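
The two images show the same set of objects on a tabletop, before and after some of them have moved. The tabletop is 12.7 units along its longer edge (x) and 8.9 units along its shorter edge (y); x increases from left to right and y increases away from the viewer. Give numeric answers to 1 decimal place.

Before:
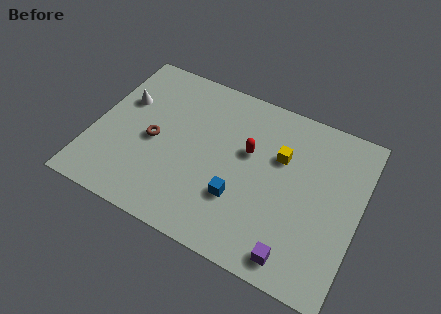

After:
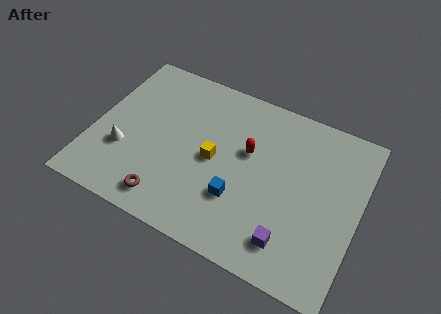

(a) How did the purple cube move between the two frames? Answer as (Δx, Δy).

(-0.3, 0.6)

The purple cube was at about (10.1, 1.1) and moved to about (9.8, 1.7).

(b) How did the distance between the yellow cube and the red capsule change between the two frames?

+0.3

The distance was about 1.6 in the first image and 1.9 in the second, so they moved 0.3 units further apart.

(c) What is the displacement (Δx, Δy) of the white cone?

(0.4, -2.7)

The white cone was at about (1.2, 5.7) and moved to about (1.6, 3.0).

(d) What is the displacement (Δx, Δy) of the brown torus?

(1.1, -2.8)

The brown torus started near (2.9, 4.1) and ended near (4.0, 1.3).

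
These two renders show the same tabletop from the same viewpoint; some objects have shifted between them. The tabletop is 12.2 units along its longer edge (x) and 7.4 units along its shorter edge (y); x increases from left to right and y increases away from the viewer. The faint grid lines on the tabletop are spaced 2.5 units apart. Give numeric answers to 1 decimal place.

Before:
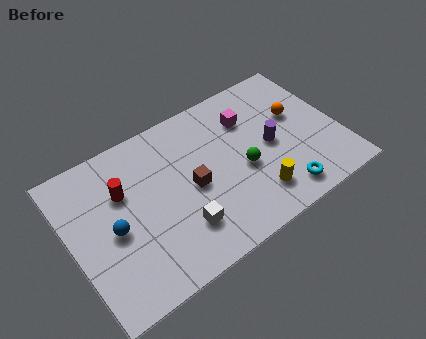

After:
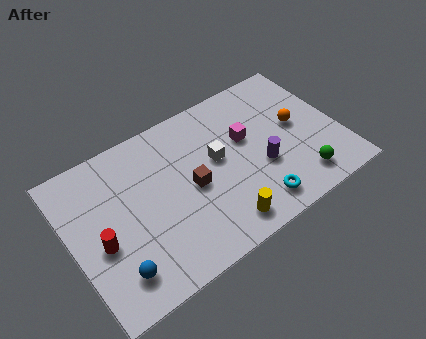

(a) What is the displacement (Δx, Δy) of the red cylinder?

(-1.3, -1.8)

The red cylinder started near (2.5, 4.9) and ended near (1.2, 3.1).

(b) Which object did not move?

the brown cube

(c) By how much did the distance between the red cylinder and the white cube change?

+1.9

They were about 3.7 units apart before and 5.6 after — 1.9 units further apart.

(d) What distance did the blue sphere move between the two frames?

1.9

The blue sphere moved from about (1.8, 3.4) to (1.6, 1.5), a distance of √(0.2² + 1.9²) ≈ 1.9.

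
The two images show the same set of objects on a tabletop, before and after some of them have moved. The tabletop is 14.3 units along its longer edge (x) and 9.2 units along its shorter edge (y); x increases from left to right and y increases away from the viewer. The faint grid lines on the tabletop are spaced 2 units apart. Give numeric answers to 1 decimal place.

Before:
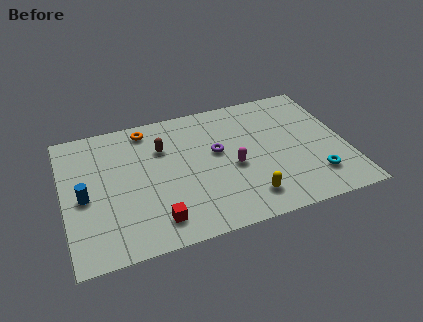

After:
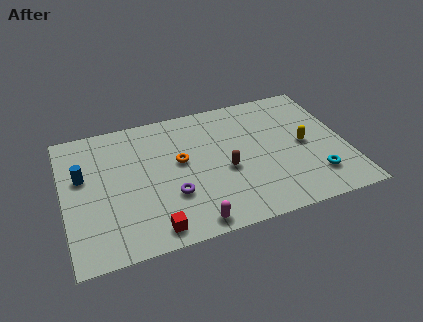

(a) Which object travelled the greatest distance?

the yellow capsule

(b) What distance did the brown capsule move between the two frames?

3.9

The brown capsule moved from about (5.1, 6.4) to (8.1, 3.9), a distance of √(3.0² + 2.5²) ≈ 3.9.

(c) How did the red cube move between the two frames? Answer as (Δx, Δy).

(-0.2, -0.5)

The red cube was at about (4.4, 1.6) and moved to about (4.2, 1.1).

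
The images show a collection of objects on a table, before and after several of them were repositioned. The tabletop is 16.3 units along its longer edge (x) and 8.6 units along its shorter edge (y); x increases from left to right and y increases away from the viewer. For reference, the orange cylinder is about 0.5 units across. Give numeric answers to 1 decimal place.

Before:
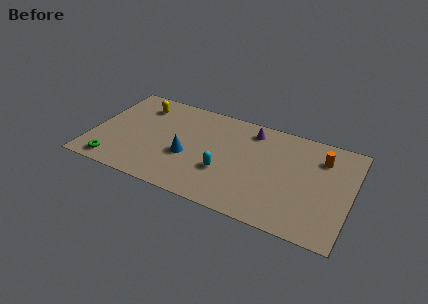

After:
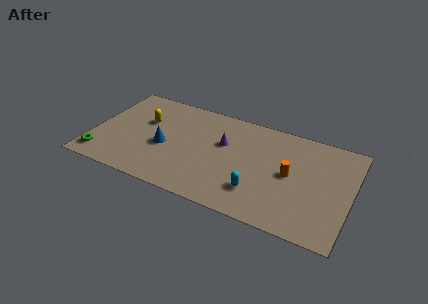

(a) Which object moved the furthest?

the orange cylinder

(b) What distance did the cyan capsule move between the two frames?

2.3

The cyan capsule moved from about (8.5, 3.0) to (10.7, 2.2), a distance of √(2.2² + 0.8²) ≈ 2.3.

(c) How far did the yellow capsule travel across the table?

1.4

The yellow capsule was near (2.7, 6.8) before and (3.1, 5.5) after, so it travelled √(0.4² + 1.3²) ≈ 1.4 units.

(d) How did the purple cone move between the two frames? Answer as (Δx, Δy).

(-1.6, -1.8)

From the two frames, the purple cone sits at roughly (9.8, 7.2) before and (8.2, 5.4) after.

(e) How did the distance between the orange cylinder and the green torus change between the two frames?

-1.6

The distance was about 13.7 in the first image and 12.1 in the second, so they moved 1.6 units closer together.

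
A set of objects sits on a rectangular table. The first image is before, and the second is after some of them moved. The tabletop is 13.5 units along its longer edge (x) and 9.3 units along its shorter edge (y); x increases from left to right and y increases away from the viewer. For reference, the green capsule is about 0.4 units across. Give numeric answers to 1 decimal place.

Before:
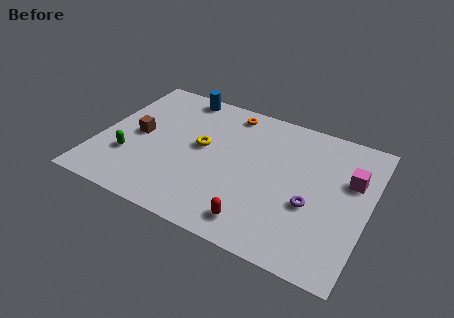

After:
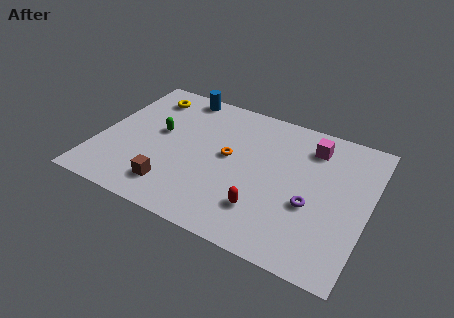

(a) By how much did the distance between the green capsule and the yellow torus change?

-1.4

Before: roughly 4.0 units apart; after: 2.6. That's 1.4 units closer together.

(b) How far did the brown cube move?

3.6

The brown cube moved from about (1.9, 4.6) to (4.1, 1.8), a distance of √(2.2² + 2.8²) ≈ 3.6.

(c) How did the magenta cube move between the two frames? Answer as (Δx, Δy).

(-2.1, 1.4)

From the two frames, the magenta cube sits at roughly (12.5, 6.0) before and (10.4, 7.4) after.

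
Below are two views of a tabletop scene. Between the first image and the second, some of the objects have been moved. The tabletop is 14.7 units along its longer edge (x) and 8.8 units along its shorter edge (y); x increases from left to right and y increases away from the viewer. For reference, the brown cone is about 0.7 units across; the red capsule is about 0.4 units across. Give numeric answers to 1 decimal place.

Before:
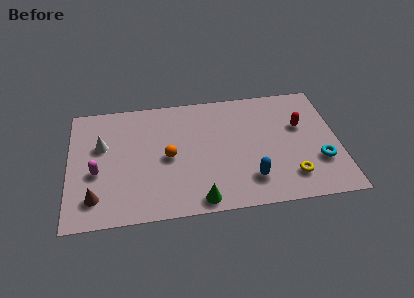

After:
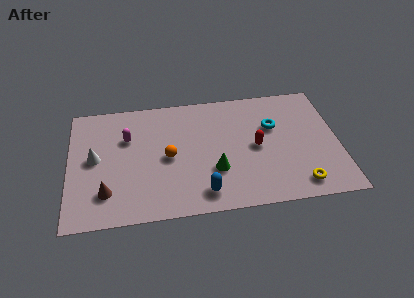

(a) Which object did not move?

the orange sphere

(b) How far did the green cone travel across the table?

2.2

The green cone moved from about (7.0, 0.9) to (7.9, 2.9), a distance of √(0.9² + 2.0²) ≈ 2.2.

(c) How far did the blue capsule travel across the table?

2.7

From (9.8, 2.0) to (7.2, 1.4), the blue capsule covered √(2.6² + 0.6²) ≈ 2.7 units.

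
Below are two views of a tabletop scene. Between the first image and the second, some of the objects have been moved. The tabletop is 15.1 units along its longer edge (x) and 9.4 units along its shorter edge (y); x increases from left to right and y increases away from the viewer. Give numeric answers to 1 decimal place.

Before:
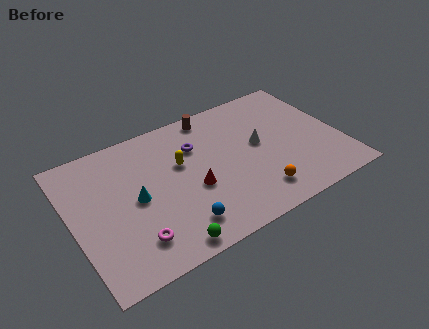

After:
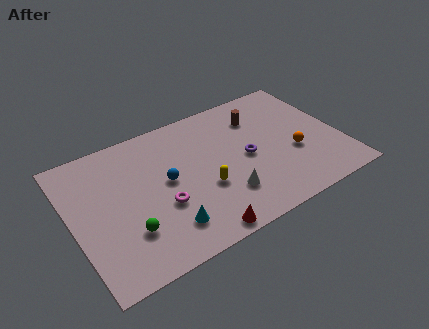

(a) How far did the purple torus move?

3.3

The purple torus was near (7.2, 6.6) before and (9.8, 4.5) after, so it travelled √(2.6² + 2.1²) ≈ 3.3 units.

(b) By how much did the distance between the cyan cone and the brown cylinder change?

+1.8

The distance was about 6.2 in the first image and 8.0 in the second, so they moved 1.8 units further apart.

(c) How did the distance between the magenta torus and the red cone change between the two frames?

-0.9

The distance was about 4.0 in the first image and 3.1 in the second, so they moved 0.9 units closer together.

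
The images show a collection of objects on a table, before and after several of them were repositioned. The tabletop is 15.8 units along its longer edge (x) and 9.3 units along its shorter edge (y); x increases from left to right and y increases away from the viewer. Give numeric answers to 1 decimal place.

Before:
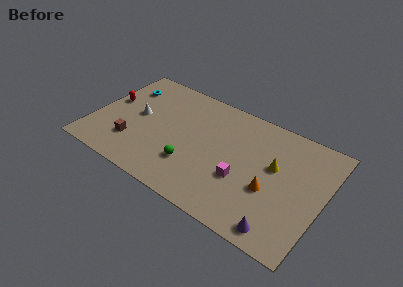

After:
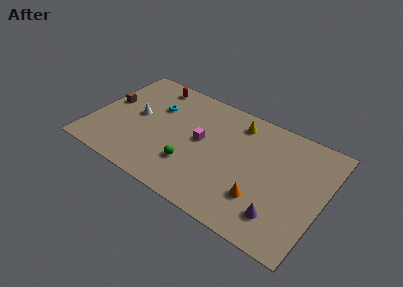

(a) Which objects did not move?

the white cone and the green sphere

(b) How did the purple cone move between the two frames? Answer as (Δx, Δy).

(-0.2, 0.9)

From the two frames, the purple cone sits at roughly (13.5, 1.1) before and (13.3, 2.0) after.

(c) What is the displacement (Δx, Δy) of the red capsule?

(2.5, 2.8)

The red capsule started near (0.9, 5.3) and ended near (3.4, 8.1).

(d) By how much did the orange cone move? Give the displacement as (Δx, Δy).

(-0.5, -1.0)

The orange cone was at about (12.4, 3.6) and moved to about (11.9, 2.6).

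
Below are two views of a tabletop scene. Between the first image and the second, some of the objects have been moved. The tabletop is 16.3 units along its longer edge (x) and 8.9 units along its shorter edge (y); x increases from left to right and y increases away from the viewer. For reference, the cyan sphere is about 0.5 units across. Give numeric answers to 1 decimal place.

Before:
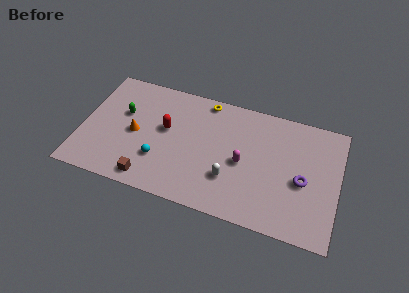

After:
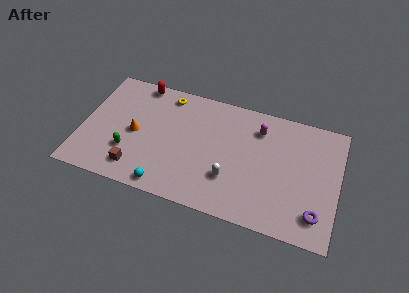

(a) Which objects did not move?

the white capsule and the orange cone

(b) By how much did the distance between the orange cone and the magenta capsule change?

+1.3

They were about 6.9 units apart before and 8.2 after — 1.3 units further apart.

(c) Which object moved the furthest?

the red capsule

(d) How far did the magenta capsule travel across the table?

2.9

From (10.3, 4.1) to (11.1, 6.9), the magenta capsule covered √(0.8² + 2.8²) ≈ 2.9 units.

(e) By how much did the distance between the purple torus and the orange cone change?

+1.2

They were about 10.7 units apart before and 11.9 after — 1.2 units further apart.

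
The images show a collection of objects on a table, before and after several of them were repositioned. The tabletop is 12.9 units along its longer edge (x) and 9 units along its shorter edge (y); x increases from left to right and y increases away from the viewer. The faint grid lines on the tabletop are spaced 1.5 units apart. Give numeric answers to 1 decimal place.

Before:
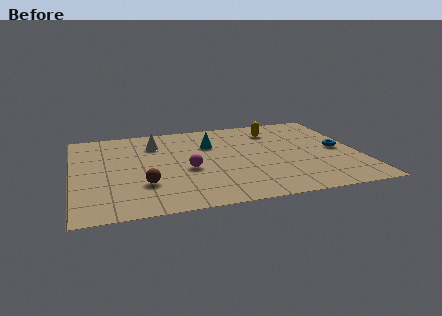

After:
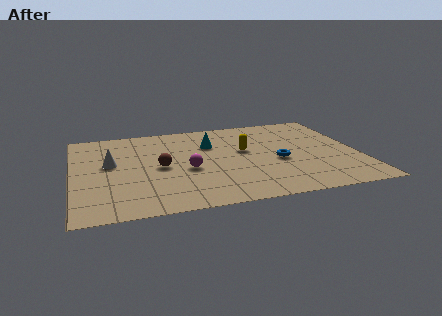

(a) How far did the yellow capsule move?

2.4

The yellow capsule was near (9.3, 7.1) before and (7.8, 5.2) after, so it travelled √(1.5² + 1.9²) ≈ 2.4 units.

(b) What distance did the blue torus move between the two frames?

2.9

The blue torus was near (12.0, 4.4) before and (9.2, 3.8) after, so it travelled √(2.8² + 0.6²) ≈ 2.9 units.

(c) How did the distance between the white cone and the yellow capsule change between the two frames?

+0.6

Before: roughly 5.5 units apart; after: 6.1. That's 0.6 units further apart.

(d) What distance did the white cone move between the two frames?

2.7

The white cone moved from about (3.8, 6.8) to (1.7, 5.1), a distance of √(2.1² + 1.7²) ≈ 2.7.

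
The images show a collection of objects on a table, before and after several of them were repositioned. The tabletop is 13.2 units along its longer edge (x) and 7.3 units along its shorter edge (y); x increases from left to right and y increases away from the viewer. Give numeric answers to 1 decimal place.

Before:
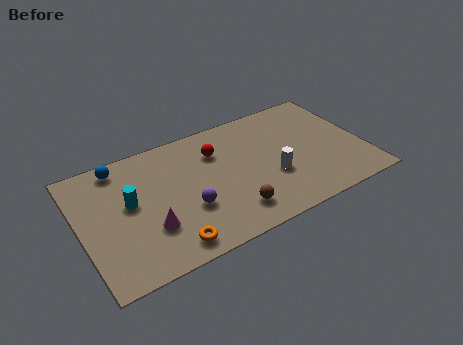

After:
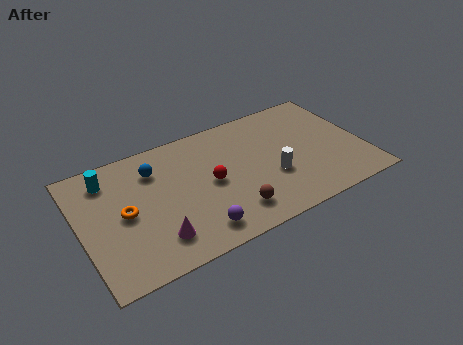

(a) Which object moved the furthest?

the orange torus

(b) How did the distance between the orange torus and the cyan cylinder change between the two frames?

-1.0

The distance was about 3.4 in the first image and 2.4 in the second, so they moved 1.0 units closer together.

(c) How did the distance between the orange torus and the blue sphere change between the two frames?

-3.1

Before: roughly 5.6 units apart; after: 2.5. That's 3.1 units closer together.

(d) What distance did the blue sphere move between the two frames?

1.7

From (2.1, 6.4) to (3.6, 5.5), the blue sphere covered √(1.5² + 0.9²) ≈ 1.7 units.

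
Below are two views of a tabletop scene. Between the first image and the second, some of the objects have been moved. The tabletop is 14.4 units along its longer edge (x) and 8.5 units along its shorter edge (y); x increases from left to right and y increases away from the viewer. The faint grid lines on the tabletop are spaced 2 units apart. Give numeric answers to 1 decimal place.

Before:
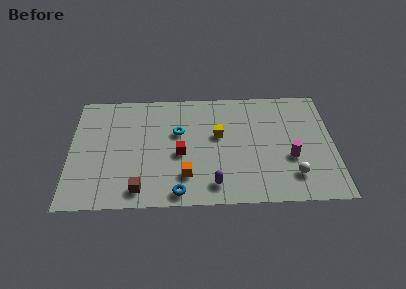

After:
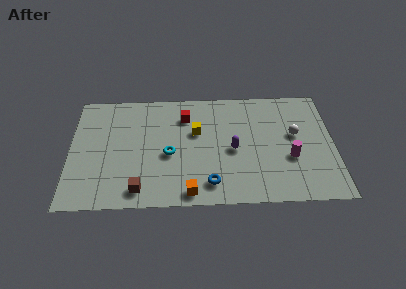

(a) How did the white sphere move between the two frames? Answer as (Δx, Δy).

(0.2, 3.0)

The white sphere was at about (12.1, 1.9) and moved to about (12.3, 4.9).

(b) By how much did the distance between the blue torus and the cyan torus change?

-1.3

The distance was about 4.4 in the first image and 3.1 in the second, so they moved 1.3 units closer together.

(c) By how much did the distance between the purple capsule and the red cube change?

+0.8

They were about 2.9 units apart before and 3.7 after — 0.8 units further apart.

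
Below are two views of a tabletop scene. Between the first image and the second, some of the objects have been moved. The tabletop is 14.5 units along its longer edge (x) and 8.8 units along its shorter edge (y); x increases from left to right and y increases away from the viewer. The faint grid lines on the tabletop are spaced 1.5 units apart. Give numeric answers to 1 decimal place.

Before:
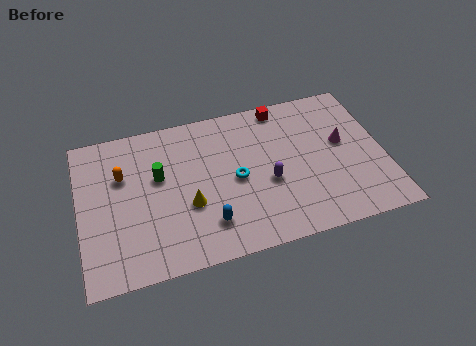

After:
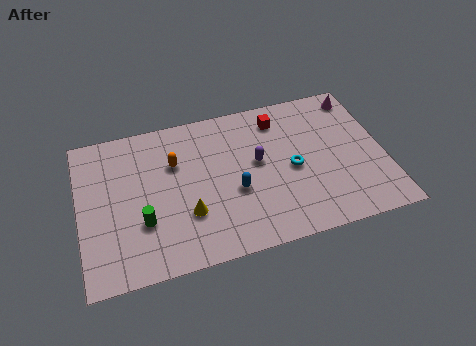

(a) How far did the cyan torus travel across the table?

2.7

From (7.4, 4.2) to (10.1, 4.1), the cyan torus covered √(2.7² + 0.1²) ≈ 2.7 units.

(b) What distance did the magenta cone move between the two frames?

2.8

The magenta cone moved from about (12.6, 5.0) to (13.6, 7.6), a distance of √(1.0² + 2.6²) ≈ 2.8.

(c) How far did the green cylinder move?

2.6

From (3.8, 5.3) to (2.9, 2.9), the green cylinder covered √(0.9² + 2.4²) ≈ 2.6 units.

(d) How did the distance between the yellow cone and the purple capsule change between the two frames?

+0.3

The distance was about 3.8 in the first image and 4.1 in the second, so they moved 0.3 units further apart.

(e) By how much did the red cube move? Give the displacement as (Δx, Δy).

(-0.2, -0.7)

The red cube started near (9.9, 7.9) and ended near (9.7, 7.2).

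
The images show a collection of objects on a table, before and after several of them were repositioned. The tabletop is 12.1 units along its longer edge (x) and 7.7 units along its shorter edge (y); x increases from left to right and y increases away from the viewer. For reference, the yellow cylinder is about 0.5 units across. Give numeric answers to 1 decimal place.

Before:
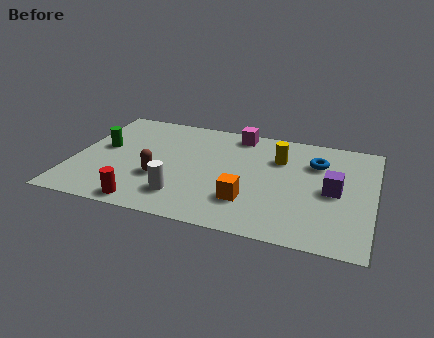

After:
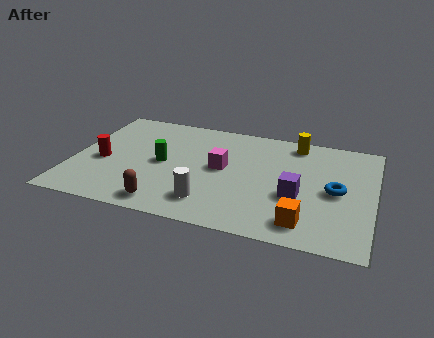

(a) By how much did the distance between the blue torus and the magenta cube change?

+1.1

Before: roughly 3.5 units apart; after: 4.6. That's 1.1 units further apart.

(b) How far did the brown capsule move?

1.7

The brown capsule was near (3.6, 2.7) before and (4.0, 1.0) after, so it travelled √(0.4² + 1.7²) ≈ 1.7 units.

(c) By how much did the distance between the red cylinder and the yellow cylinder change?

+1.5

Before: roughly 6.8 units apart; after: 8.3. That's 1.5 units further apart.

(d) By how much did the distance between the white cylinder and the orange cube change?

+1.2

They were about 2.6 units apart before and 3.8 after — 1.2 units further apart.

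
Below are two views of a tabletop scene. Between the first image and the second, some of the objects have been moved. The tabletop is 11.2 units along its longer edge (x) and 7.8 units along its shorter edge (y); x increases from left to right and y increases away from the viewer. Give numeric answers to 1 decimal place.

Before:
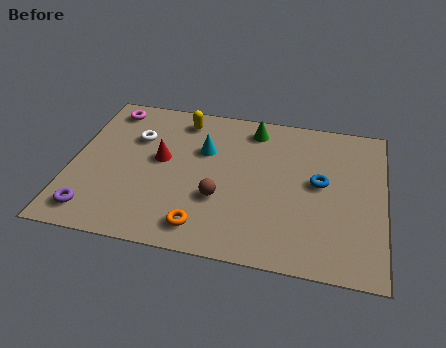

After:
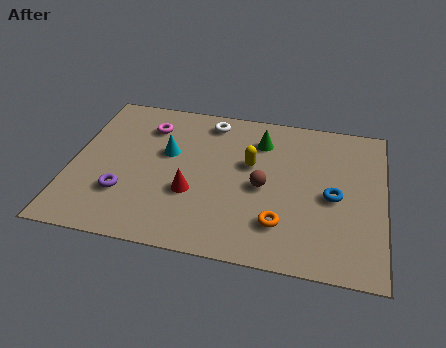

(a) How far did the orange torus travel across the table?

2.8

The orange torus was near (4.9, 1.2) before and (7.6, 1.9) after, so it travelled √(2.7² + 0.7²) ≈ 2.8 units.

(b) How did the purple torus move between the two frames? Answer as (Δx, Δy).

(1.0, 1.1)

The purple torus started near (1.0, 1.2) and ended near (2.0, 2.3).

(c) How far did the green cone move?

0.7

From (6.4, 6.6) to (6.7, 6.0), the green cone covered √(0.3² + 0.6²) ≈ 0.7 units.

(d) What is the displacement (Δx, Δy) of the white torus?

(2.6, 1.4)

The white torus was at about (2.2, 5.3) and moved to about (4.8, 6.7).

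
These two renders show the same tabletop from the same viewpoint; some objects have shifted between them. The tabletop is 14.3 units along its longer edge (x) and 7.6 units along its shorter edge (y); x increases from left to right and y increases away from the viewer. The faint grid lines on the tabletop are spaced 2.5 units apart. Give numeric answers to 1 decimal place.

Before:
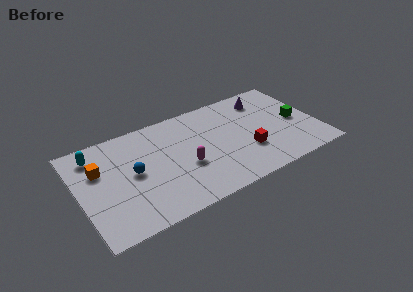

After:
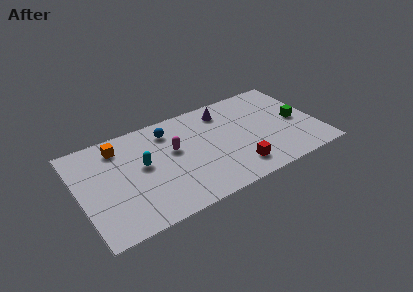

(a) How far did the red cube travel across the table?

1.3

From (9.9, 2.5) to (9.1, 1.5), the red cube covered √(0.8² + 1.0²) ≈ 1.3 units.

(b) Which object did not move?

the green cube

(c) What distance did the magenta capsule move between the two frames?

1.6

From (6.2, 3.0) to (5.7, 4.5), the magenta capsule covered √(0.5² + 1.5²) ≈ 1.6 units.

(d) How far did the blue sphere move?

3.3

From (3.2, 3.9) to (5.6, 6.1), the blue sphere covered √(2.4² + 2.2²) ≈ 3.3 units.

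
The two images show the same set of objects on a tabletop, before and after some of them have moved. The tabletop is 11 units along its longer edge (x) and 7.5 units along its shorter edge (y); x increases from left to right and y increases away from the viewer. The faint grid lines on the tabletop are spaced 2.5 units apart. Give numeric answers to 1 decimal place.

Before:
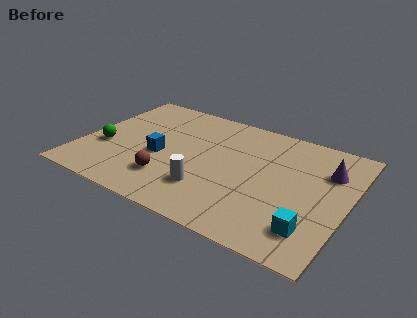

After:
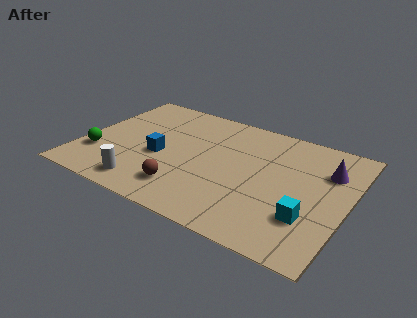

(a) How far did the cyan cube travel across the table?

0.6

From (9.8, 1.6) to (9.6, 2.2), the cyan cube covered √(0.2² + 0.6²) ≈ 0.6 units.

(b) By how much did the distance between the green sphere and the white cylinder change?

-2.1

Before: roughly 4.6 units apart; after: 2.5. That's 2.1 units closer together.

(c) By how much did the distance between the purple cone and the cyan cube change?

-0.6

They were about 3.7 units apart before and 3.1 after — 0.6 units closer together.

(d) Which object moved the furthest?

the white cylinder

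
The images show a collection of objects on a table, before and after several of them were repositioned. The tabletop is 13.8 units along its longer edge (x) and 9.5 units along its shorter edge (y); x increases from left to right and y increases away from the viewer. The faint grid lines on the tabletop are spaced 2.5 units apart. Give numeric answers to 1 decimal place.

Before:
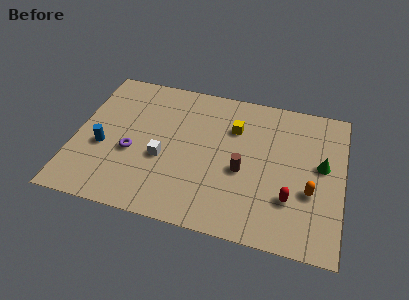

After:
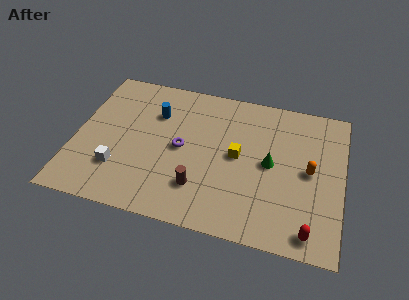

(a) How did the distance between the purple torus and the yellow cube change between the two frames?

-3.0

Before: roughly 5.9 units apart; after: 2.9. That's 3.0 units closer together.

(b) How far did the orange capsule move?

1.3

From (12.2, 3.5) to (12.1, 4.8), the orange capsule covered √(0.1² + 1.3²) ≈ 1.3 units.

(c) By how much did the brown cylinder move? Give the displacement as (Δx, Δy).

(-2.1, -1.6)

The brown cylinder started near (8.7, 4.0) and ended near (6.6, 2.4).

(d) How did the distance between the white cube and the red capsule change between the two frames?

+3.3

Before: roughly 6.7 units apart; after: 10.0. That's 3.3 units further apart.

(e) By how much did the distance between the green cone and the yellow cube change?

-3.1

The distance was about 4.8 in the first image and 1.7 in the second, so they moved 3.1 units closer together.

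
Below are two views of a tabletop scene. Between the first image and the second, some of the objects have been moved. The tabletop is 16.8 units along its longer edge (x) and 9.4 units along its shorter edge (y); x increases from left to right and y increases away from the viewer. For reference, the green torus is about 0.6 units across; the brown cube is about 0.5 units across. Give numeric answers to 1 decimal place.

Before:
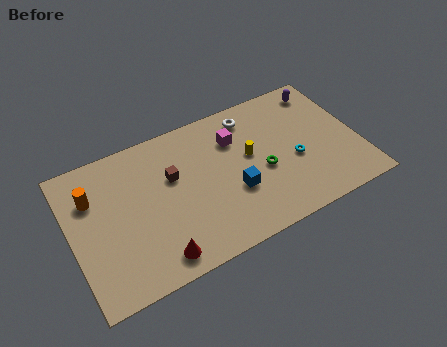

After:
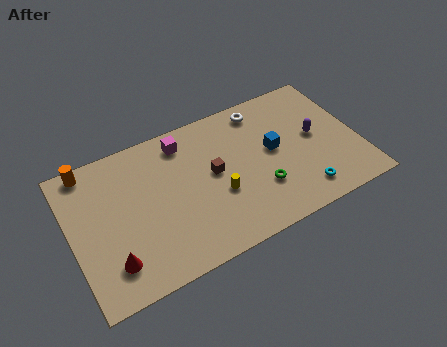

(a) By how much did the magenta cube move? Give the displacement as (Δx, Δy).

(-2.9, 1.1)

From the two frames, the magenta cube sits at roughly (9.8, 6.8) before and (6.9, 7.9) after.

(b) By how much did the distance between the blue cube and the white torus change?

-1.8

They were about 4.8 units apart before and 3.0 after — 1.8 units closer together.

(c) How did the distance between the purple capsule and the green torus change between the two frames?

-1.6

They were about 5.8 units apart before and 4.2 after — 1.6 units closer together.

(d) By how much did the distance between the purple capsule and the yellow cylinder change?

+0.7

They were about 5.5 units apart before and 6.2 after — 0.7 units further apart.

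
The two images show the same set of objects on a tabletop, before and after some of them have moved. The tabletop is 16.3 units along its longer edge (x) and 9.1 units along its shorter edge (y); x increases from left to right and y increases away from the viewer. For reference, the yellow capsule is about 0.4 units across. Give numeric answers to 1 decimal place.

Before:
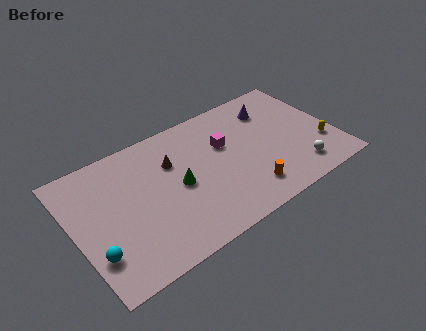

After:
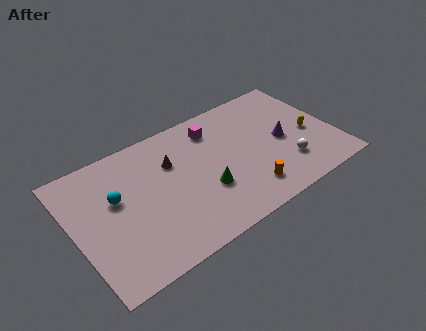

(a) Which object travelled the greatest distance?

the cyan sphere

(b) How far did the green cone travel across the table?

1.9

From (6.4, 4.4) to (7.9, 3.2), the green cone covered √(1.5² + 1.2²) ≈ 1.9 units.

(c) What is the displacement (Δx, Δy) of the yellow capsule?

(-0.5, 1.2)

From the two frames, the yellow capsule sits at roughly (15.3, 2.8) before and (14.8, 4.0) after.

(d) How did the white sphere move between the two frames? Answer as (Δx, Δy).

(-0.6, 0.7)

From the two frames, the white sphere sits at roughly (13.6, 1.7) before and (13.0, 2.4) after.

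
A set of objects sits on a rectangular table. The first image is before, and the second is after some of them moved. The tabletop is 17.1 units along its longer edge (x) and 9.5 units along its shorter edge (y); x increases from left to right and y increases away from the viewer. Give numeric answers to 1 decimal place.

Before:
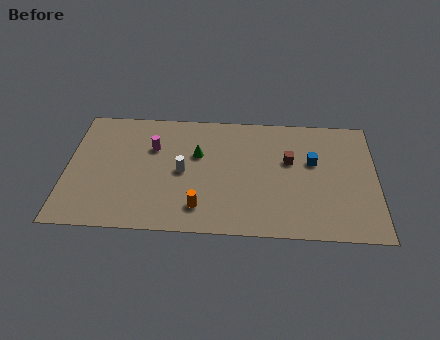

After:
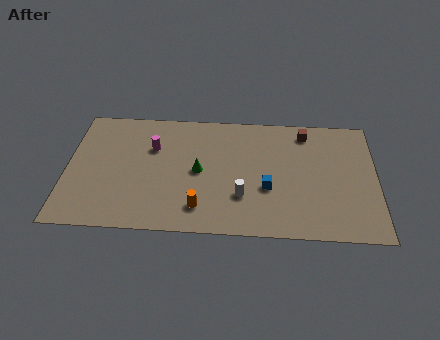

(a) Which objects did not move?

the magenta cylinder and the orange cylinder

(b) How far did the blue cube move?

3.3

The blue cube was near (13.6, 5.8) before and (11.1, 3.6) after, so it travelled √(2.5² + 2.2²) ≈ 3.3 units.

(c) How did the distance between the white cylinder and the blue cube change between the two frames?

-5.7

Before: roughly 7.3 units apart; after: 1.6. That's 5.7 units closer together.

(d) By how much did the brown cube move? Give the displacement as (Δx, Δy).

(0.9, 2.3)

The brown cube started near (12.3, 5.8) and ended near (13.2, 8.1).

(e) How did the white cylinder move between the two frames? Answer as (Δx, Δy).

(3.3, -1.7)

The white cylinder started near (6.4, 4.6) and ended near (9.7, 2.9).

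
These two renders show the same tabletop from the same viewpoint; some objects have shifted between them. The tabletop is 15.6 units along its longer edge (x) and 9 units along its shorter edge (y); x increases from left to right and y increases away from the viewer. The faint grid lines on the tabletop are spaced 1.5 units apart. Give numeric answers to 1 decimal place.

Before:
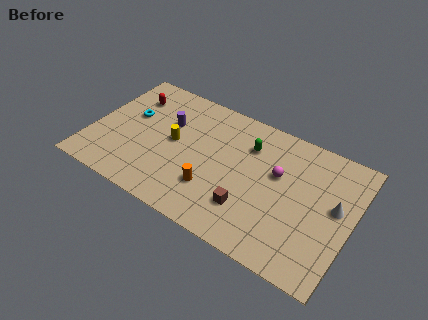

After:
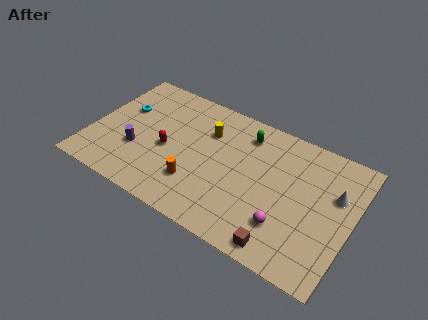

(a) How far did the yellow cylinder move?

2.5

The yellow cylinder was near (4.9, 4.7) before and (6.7, 6.4) after, so it travelled √(1.8² + 1.7²) ≈ 2.5 units.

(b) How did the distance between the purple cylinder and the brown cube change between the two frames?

+2.8

They were about 6.5 units apart before and 9.3 after — 2.8 units further apart.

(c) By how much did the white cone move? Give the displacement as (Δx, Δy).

(-0.1, 0.8)

The white cone started near (14.6, 5.0) and ended near (14.5, 5.8).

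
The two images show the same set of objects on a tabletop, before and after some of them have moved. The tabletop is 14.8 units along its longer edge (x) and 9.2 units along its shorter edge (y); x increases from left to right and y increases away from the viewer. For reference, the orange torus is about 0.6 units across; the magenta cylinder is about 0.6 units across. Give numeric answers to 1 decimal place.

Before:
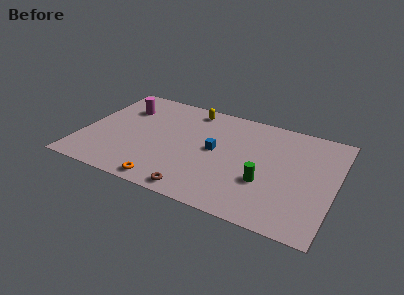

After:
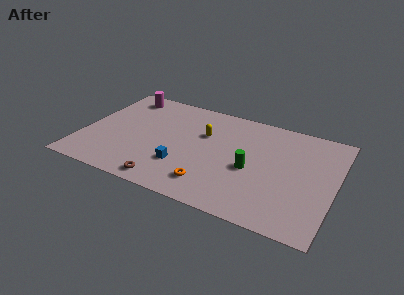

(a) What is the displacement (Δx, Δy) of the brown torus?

(-1.8, 0.1)

The brown torus was at about (7.2, 0.9) and moved to about (5.4, 1.0).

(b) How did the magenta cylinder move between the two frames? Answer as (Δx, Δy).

(-0.2, 1.2)

The magenta cylinder was at about (2.1, 6.7) and moved to about (1.9, 7.9).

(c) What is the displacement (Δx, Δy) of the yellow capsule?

(1.0, -2.0)

The yellow capsule was at about (6.0, 8.0) and moved to about (7.0, 6.0).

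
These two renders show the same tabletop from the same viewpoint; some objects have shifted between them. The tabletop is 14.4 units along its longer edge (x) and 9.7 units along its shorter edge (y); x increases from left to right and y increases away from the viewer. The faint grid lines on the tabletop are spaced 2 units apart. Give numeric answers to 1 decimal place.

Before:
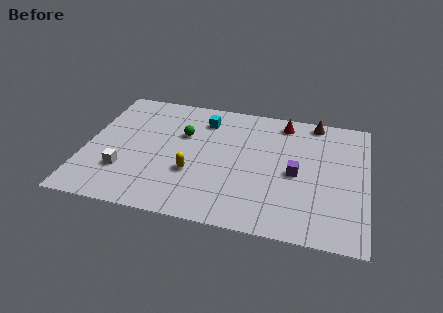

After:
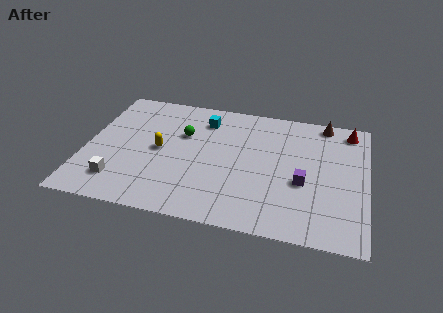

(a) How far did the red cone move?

3.4

From (10.0, 8.4) to (13.4, 8.4), the red cone covered √(3.4² + 0.0²) ≈ 3.4 units.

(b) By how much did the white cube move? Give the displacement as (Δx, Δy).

(-0.2, -0.8)

The white cube started near (2.1, 2.8) and ended near (1.9, 2.0).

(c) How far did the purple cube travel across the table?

0.7

The purple cube was near (10.8, 4.5) before and (11.2, 3.9) after, so it travelled √(0.4² + 0.6²) ≈ 0.7 units.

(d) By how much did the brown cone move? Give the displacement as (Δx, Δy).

(0.5, 0.0)

The brown cone was at about (11.6, 8.8) and moved to about (12.1, 8.8).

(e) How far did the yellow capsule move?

2.3

From (5.6, 3.4) to (3.8, 4.8), the yellow capsule covered √(1.8² + 1.4²) ≈ 2.3 units.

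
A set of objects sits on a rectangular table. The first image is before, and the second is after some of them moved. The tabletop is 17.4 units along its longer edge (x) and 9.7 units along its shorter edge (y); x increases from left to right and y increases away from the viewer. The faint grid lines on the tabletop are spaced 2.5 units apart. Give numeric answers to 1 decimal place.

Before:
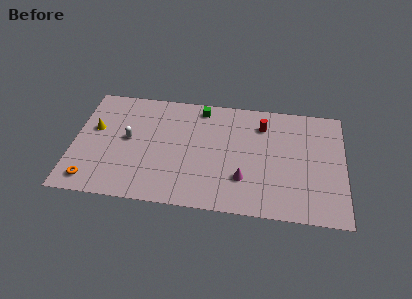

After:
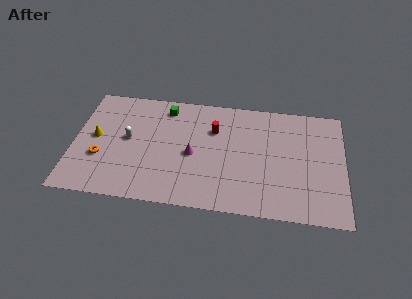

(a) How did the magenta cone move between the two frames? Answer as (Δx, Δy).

(-3.3, 1.6)

The magenta cone started near (11.0, 2.8) and ended near (7.7, 4.4).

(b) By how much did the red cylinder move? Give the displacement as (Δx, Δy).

(-3.1, -0.8)

From the two frames, the red cylinder sits at roughly (12.1, 7.5) before and (9.0, 6.7) after.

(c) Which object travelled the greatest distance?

the magenta cone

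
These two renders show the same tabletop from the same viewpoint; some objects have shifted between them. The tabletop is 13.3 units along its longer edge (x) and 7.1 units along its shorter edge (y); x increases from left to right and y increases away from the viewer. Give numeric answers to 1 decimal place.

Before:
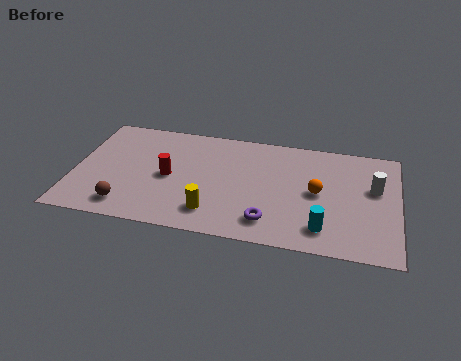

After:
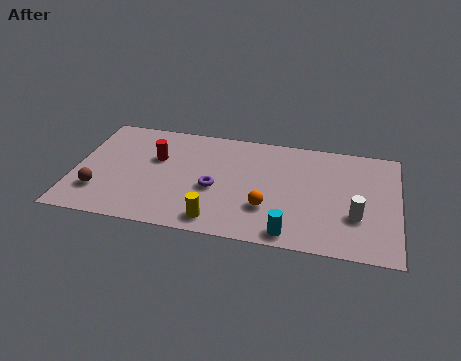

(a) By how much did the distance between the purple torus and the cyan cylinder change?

+1.7

They were about 2.2 units apart before and 3.9 after — 1.7 units further apart.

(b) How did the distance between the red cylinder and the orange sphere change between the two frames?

-0.9

The distance was about 6.1 in the first image and 5.2 in the second, so they moved 0.9 units closer together.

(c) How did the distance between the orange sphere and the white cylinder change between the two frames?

+1.2

Before: roughly 2.4 units apart; after: 3.6. That's 1.2 units further apart.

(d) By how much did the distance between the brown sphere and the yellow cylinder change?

+1.5

Before: roughly 3.5 units apart; after: 5.0. That's 1.5 units further apart.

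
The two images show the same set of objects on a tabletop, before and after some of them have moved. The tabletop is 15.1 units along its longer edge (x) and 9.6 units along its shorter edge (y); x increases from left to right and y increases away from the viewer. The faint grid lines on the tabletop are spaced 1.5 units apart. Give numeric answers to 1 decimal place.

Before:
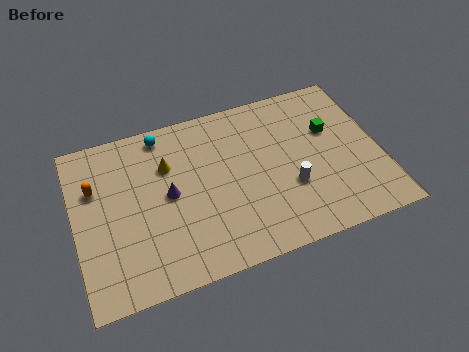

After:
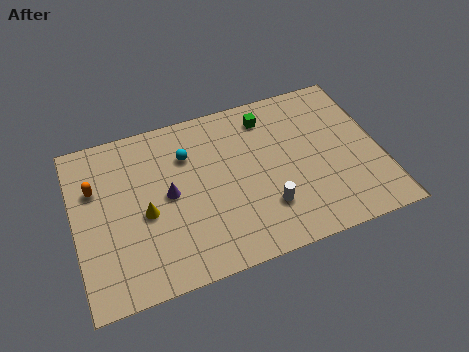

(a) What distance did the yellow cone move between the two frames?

2.7

From (4.7, 6.6) to (3.4, 4.2), the yellow cone covered √(1.3² + 2.4²) ≈ 2.7 units.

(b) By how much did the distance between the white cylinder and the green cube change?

+1.8

They were about 3.5 units apart before and 5.3 after — 1.8 units further apart.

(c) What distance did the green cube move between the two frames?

3.5

The green cube moved from about (12.8, 6.1) to (9.8, 7.9), a distance of √(3.0² + 1.8²) ≈ 3.5.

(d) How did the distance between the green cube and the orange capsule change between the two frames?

-2.9

They were about 11.7 units apart before and 8.8 after — 2.9 units closer together.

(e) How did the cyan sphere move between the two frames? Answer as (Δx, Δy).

(1.1, -1.6)

The cyan sphere started near (4.6, 8.5) and ended near (5.7, 6.9).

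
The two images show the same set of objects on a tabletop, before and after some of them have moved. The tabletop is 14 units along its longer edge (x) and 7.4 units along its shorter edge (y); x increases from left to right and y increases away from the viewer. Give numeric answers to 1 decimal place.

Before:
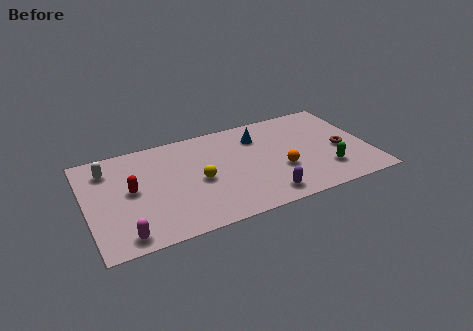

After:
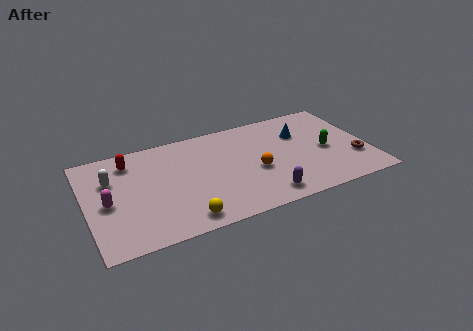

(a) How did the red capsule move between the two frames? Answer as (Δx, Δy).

(0.1, 2.1)

The red capsule started near (2.2, 3.9) and ended near (2.3, 6.0).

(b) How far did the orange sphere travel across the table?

1.3

The orange sphere was near (9.5, 2.7) before and (8.3, 3.1) after, so it travelled √(1.2² + 0.4²) ≈ 1.3 units.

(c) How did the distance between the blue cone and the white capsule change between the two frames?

+2.0

The distance was about 7.5 in the first image and 9.5 in the second, so they moved 2.0 units further apart.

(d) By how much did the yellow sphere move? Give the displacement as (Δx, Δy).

(-1.0, -2.4)

From the two frames, the yellow sphere sits at roughly (5.5, 3.4) before and (4.5, 1.0) after.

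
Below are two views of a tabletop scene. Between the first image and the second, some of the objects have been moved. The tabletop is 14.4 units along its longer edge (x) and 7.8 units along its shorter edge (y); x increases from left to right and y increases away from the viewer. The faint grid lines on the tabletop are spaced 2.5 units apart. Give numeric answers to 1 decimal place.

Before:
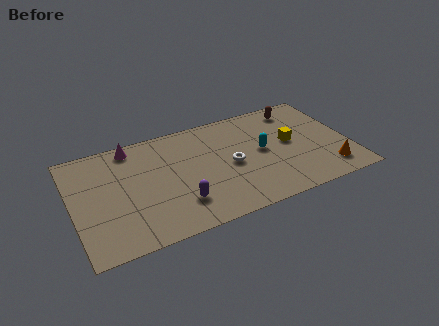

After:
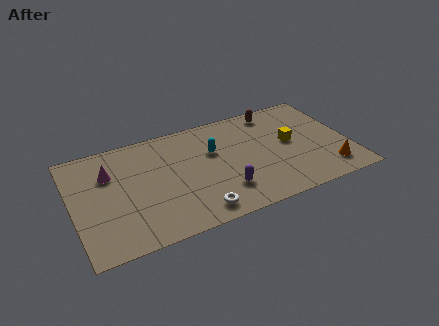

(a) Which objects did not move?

the orange cone and the yellow cube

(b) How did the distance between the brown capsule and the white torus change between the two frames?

+2.6

The distance was about 4.9 in the first image and 7.5 in the second, so they moved 2.6 units further apart.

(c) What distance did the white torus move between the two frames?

3.3

From (8.2, 3.7) to (6.1, 1.1), the white torus covered √(2.1² + 2.6²) ≈ 3.3 units.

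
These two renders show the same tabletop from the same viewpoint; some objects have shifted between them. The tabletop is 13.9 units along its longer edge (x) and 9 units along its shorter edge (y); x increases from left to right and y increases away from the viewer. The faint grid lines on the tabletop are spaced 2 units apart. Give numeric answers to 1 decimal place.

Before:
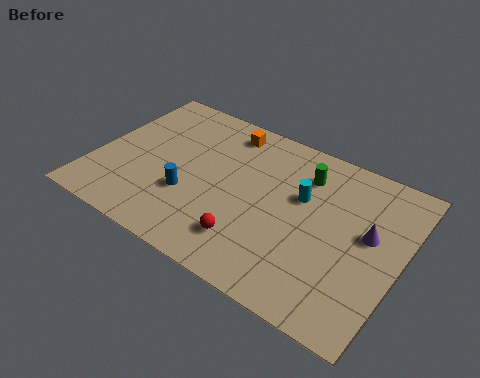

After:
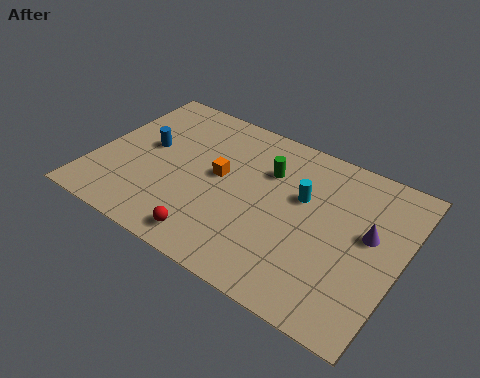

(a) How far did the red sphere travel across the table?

1.8

The red sphere moved from about (7.5, 2.0) to (5.9, 1.2), a distance of √(1.6² + 0.8²) ≈ 1.8.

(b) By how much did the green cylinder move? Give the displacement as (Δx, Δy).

(-1.6, -0.6)

From the two frames, the green cylinder sits at roughly (9.2, 6.9) before and (7.6, 6.3) after.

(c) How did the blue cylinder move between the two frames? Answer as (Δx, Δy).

(-2.3, 1.9)

From the two frames, the blue cylinder sits at roughly (4.5, 3.1) before and (2.2, 5.0) after.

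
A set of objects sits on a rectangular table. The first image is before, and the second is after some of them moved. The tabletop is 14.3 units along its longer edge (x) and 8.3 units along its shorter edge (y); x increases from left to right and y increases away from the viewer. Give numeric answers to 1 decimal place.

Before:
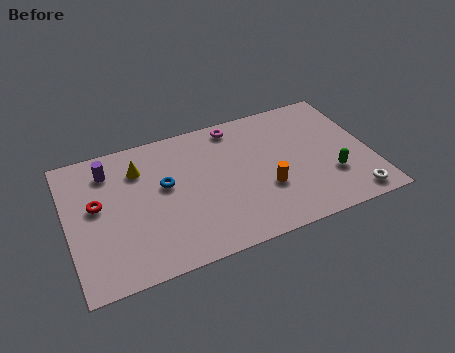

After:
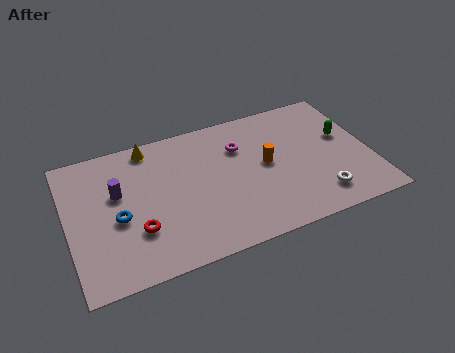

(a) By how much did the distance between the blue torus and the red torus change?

-1.9

They were about 3.2 units apart before and 1.3 after — 1.9 units closer together.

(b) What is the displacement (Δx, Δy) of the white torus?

(-1.5, 0.6)

The white torus was at about (13.1, 1.0) and moved to about (11.6, 1.6).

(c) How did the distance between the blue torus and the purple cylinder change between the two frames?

-1.6

Before: roughly 3.1 units apart; after: 1.5. That's 1.6 units closer together.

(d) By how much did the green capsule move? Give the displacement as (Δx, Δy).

(0.9, 2.3)

From the two frames, the green capsule sits at roughly (12.3, 2.6) before and (13.2, 4.9) after.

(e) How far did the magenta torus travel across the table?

1.4

The magenta torus was near (8.2, 7.3) before and (8.3, 5.9) after, so it travelled √(0.1² + 1.4²) ≈ 1.4 units.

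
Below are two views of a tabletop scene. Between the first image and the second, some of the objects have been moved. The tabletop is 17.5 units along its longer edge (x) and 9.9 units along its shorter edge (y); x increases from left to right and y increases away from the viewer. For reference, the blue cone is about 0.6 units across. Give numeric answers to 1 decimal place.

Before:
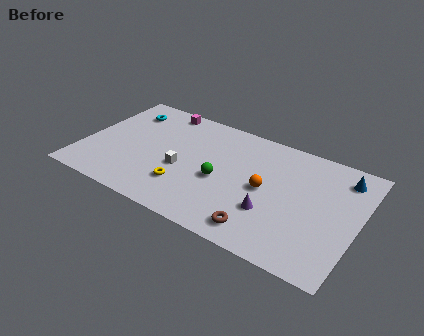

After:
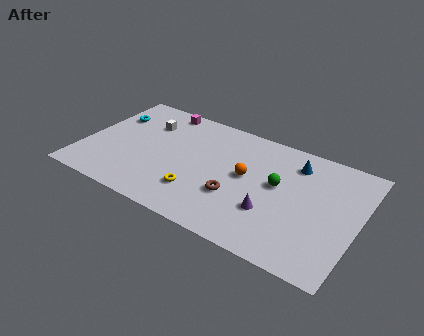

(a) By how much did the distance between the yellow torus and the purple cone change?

-0.9

Before: roughly 5.5 units apart; after: 4.6. That's 0.9 units closer together.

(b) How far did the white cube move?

4.2

The white cube was near (6.4, 4.1) before and (3.6, 7.2) after, so it travelled √(2.8² + 3.1²) ≈ 4.2 units.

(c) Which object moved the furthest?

the white cube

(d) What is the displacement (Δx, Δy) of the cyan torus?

(-0.8, -0.8)

From the two frames, the cyan torus sits at roughly (2.1, 7.8) before and (1.3, 7.0) after.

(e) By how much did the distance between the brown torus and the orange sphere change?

-1.4

The distance was about 3.4 in the first image and 2.0 in the second, so they moved 1.4 units closer together.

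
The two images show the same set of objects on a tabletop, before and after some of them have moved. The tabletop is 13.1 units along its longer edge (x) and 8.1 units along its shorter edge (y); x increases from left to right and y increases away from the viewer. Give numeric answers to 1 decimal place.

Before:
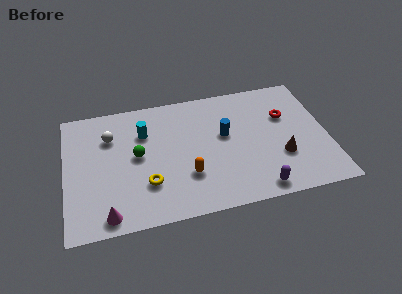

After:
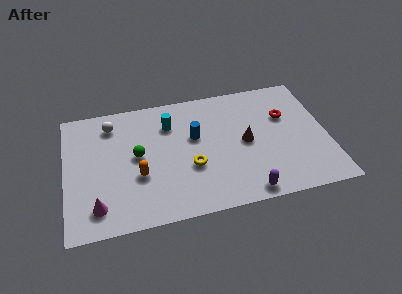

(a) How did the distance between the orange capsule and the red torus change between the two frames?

+2.0

Before: roughly 5.8 units apart; after: 7.8. That's 2.0 units further apart.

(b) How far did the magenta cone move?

0.8

The magenta cone was near (2.0, 0.9) before and (1.5, 1.5) after, so it travelled √(0.5² + 0.6²) ≈ 0.8 units.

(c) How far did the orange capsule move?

2.5

From (6.0, 2.5) to (3.6, 3.0), the orange capsule covered √(2.4² + 0.5²) ≈ 2.5 units.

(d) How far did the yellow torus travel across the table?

2.3

From (4.0, 2.4) to (6.2, 3.0), the yellow torus covered √(2.2² + 0.6²) ≈ 2.3 units.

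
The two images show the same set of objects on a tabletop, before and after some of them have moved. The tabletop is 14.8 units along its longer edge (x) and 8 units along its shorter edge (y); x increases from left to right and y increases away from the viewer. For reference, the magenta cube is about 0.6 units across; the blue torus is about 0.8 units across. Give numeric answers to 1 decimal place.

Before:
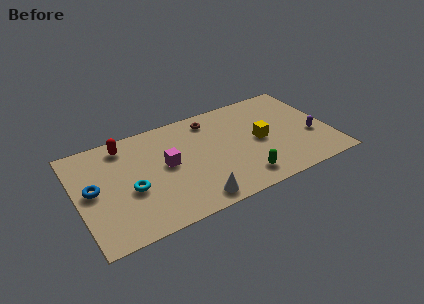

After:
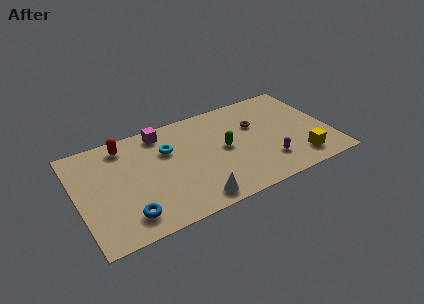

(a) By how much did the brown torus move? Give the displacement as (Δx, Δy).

(2.5, -1.5)

The brown torus was at about (8.1, 6.7) and moved to about (10.6, 5.2).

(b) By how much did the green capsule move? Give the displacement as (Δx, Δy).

(-0.7, 2.7)

From the two frames, the green capsule sits at roughly (9.3, 1.4) before and (8.6, 4.1) after.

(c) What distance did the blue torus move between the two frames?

3.2

The blue torus was near (0.9, 4.2) before and (2.6, 1.5) after, so it travelled √(1.7² + 2.7²) ≈ 3.2 units.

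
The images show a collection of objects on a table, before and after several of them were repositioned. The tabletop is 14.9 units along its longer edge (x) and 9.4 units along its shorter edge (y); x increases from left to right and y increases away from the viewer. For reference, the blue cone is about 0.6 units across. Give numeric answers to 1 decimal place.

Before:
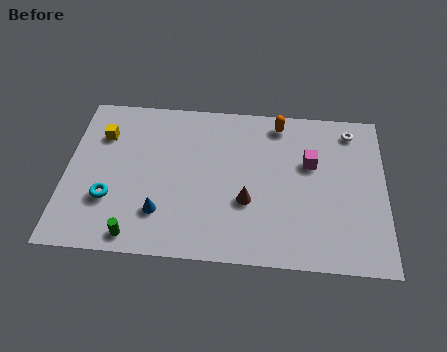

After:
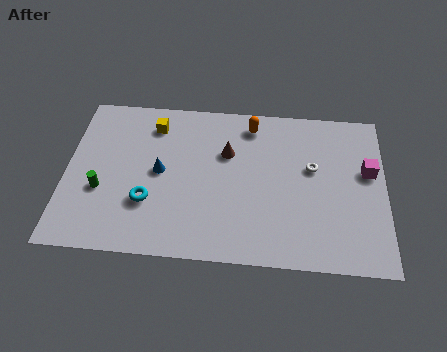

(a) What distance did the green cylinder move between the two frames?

3.0

The green cylinder moved from about (3.4, 1.0) to (1.7, 3.5), a distance of √(1.7² + 2.5²) ≈ 3.0.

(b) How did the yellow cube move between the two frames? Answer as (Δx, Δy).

(2.4, 0.8)

From the two frames, the yellow cube sits at roughly (1.6, 6.8) before and (4.0, 7.6) after.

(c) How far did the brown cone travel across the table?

3.0

The brown cone moved from about (8.5, 3.4) to (7.5, 6.2), a distance of √(1.0² + 2.8²) ≈ 3.0.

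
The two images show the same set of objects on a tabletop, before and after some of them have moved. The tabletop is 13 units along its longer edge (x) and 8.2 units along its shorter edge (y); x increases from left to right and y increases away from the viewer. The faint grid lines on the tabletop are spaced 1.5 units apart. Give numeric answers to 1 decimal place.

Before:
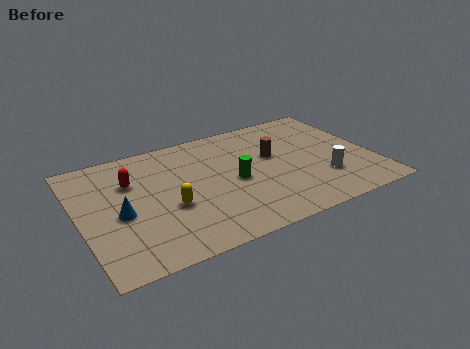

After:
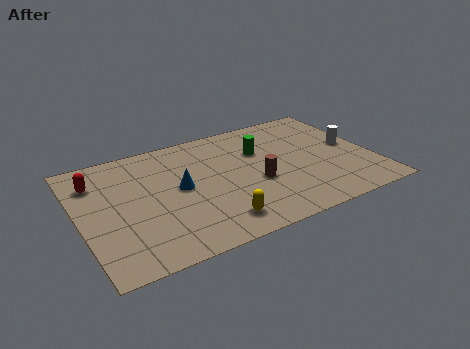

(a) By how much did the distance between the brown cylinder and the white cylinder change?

+1.5

They were about 3.1 units apart before and 4.6 after — 1.5 units further apart.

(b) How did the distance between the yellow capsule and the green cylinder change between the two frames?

+1.8

The distance was about 3.1 in the first image and 4.9 in the second, so they moved 1.8 units further apart.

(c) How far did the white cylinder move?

2.5

The white cylinder moved from about (10.6, 2.4) to (12.2, 4.3), a distance of √(1.6² + 1.9²) ≈ 2.5.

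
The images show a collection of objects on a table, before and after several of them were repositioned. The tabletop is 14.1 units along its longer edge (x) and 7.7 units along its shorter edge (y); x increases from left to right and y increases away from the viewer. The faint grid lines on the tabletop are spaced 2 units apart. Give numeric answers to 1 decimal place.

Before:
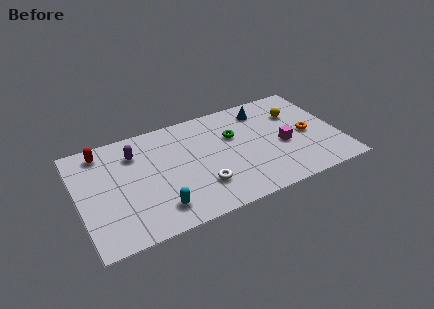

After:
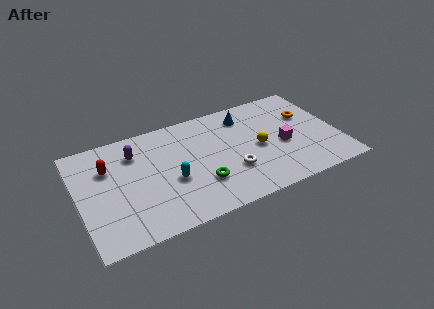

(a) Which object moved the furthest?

the green torus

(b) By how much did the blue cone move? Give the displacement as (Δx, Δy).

(-1.0, -0.1)

The blue cone was at about (10.3, 6.3) and moved to about (9.3, 6.2).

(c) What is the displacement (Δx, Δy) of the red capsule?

(0.2, -1.3)

From the two frames, the red capsule sits at roughly (1.5, 6.6) before and (1.7, 5.3) after.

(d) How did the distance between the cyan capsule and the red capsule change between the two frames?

-1.8

The distance was about 5.7 in the first image and 3.9 in the second, so they moved 1.8 units closer together.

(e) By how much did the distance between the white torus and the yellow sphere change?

-4.6

Before: roughly 6.5 units apart; after: 1.9. That's 4.6 units closer together.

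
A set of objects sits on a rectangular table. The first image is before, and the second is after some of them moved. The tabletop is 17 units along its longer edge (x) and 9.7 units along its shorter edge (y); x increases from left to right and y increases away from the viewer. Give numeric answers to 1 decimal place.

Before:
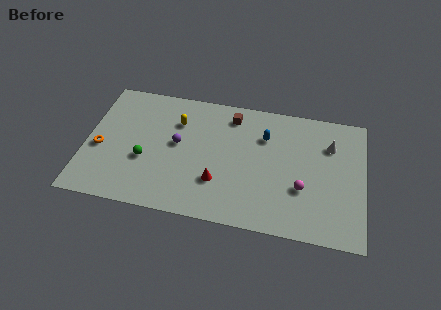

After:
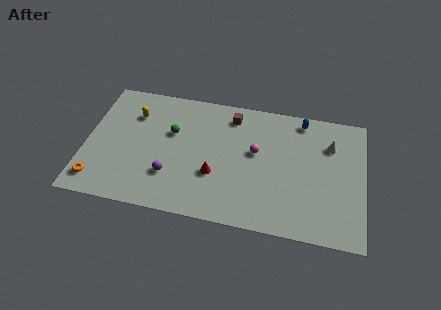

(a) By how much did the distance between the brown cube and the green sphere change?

-2.6

The distance was about 6.7 in the first image and 4.1 in the second, so they moved 2.6 units closer together.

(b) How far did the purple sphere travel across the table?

2.5

The purple sphere moved from about (5.6, 5.3) to (5.3, 2.8), a distance of √(0.3² + 2.5²) ≈ 2.5.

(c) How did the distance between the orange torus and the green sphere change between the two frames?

+3.4

The distance was about 2.8 in the first image and 6.2 in the second, so they moved 3.4 units further apart.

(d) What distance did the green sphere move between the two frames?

2.8

From (3.7, 3.7) to (5.2, 6.1), the green sphere covered √(1.5² + 2.4²) ≈ 2.8 units.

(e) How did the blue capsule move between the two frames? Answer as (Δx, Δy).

(2.2, 1.7)

The blue capsule started near (10.9, 6.9) and ended near (13.1, 8.6).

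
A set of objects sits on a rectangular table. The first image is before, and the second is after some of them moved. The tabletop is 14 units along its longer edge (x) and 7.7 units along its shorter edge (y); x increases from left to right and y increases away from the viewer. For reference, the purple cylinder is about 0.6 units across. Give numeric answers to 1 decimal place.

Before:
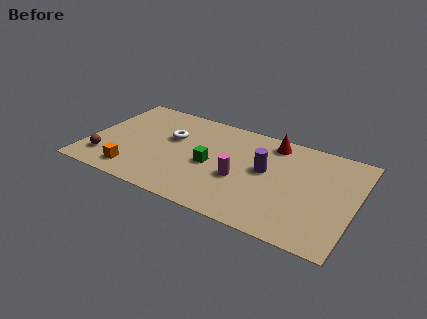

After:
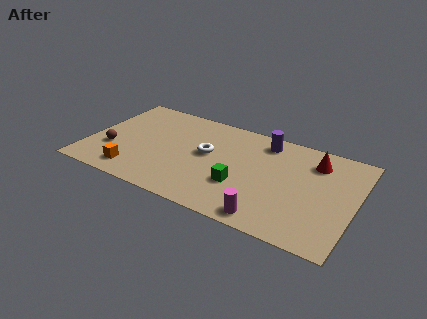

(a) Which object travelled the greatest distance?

the magenta cylinder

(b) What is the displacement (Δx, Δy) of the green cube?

(1.7, -0.9)

The green cube started near (6.5, 3.5) and ended near (8.2, 2.6).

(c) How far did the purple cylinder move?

2.2

From (9.3, 4.3) to (9.0, 6.5), the purple cylinder covered √(0.3² + 2.2²) ≈ 2.2 units.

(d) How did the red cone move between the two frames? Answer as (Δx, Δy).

(2.3, -0.6)

The red cone started near (9.4, 6.6) and ended near (11.7, 6.0).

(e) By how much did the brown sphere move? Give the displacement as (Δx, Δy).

(0.2, 0.9)

The brown sphere started near (1.1, 1.7) and ended near (1.3, 2.6).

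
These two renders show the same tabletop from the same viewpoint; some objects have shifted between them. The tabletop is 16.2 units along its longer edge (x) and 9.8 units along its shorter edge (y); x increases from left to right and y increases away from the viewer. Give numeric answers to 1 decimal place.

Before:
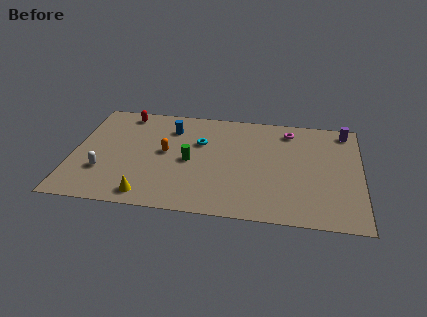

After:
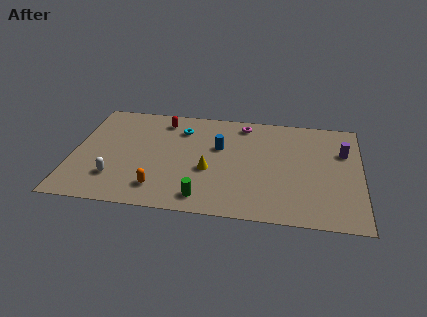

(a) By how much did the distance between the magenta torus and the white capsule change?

-2.3

Before: roughly 11.5 units apart; after: 9.2. That's 2.3 units closer together.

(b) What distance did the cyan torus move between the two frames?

1.6

From (7.1, 6.4) to (6.0, 7.5), the cyan torus covered √(1.1² + 1.1²) ≈ 1.6 units.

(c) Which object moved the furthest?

the yellow cone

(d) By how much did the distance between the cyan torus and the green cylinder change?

+4.4

Before: roughly 1.9 units apart; after: 6.3. That's 4.4 units further apart.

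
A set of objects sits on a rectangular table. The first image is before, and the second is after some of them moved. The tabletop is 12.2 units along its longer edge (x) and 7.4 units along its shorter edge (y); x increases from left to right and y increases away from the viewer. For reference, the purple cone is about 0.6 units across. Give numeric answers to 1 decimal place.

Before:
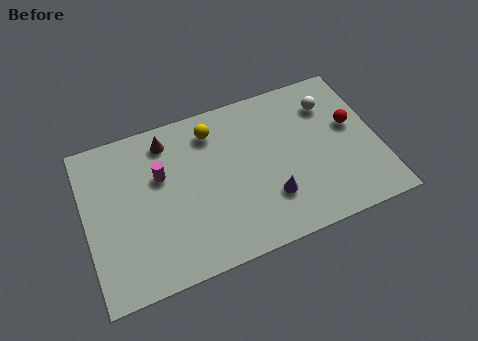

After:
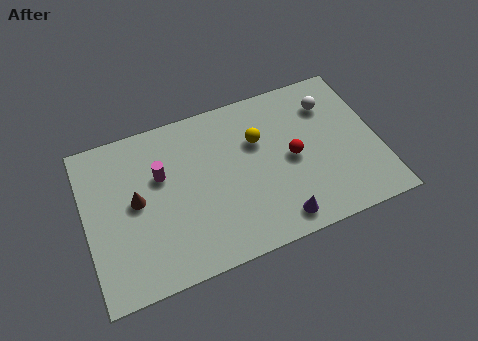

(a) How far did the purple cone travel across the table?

1.1

From (7.5, 2.1) to (7.7, 1.0), the purple cone covered √(0.2² + 1.1²) ≈ 1.1 units.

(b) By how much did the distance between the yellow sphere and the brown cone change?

+3.4

They were about 1.9 units apart before and 5.3 after — 3.4 units further apart.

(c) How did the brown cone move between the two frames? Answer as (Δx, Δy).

(-1.5, -2.3)

From the two frames, the brown cone sits at roughly (3.6, 6.2) before and (2.1, 3.9) after.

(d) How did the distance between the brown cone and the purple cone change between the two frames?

+0.6

They were about 5.7 units apart before and 6.3 after — 0.6 units further apart.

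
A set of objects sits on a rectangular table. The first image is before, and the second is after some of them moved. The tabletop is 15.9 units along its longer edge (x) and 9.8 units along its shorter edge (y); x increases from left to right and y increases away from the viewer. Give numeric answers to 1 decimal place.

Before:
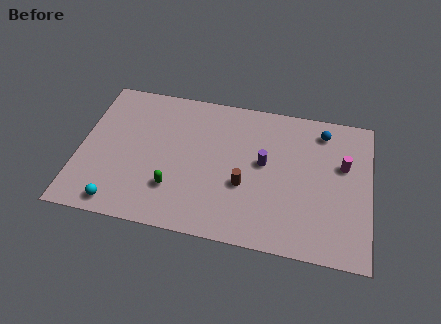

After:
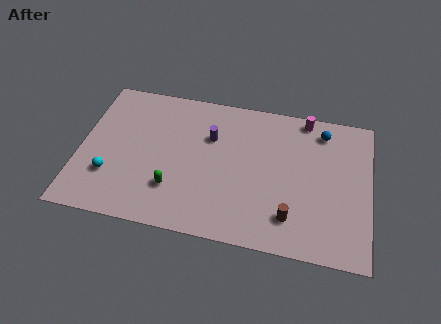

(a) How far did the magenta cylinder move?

3.6

The magenta cylinder was near (14.4, 6.1) before and (12.2, 8.9) after, so it travelled √(2.2² + 2.8²) ≈ 3.6 units.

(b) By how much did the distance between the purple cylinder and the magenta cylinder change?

+1.2

Before: roughly 4.4 units apart; after: 5.6. That's 1.2 units further apart.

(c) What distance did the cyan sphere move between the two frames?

1.9

The cyan sphere was near (2.4, 1.1) before and (1.8, 2.9) after, so it travelled √(0.6² + 1.8²) ≈ 1.9 units.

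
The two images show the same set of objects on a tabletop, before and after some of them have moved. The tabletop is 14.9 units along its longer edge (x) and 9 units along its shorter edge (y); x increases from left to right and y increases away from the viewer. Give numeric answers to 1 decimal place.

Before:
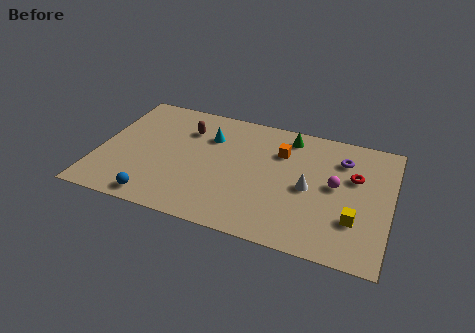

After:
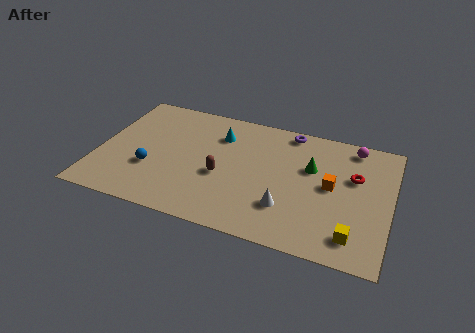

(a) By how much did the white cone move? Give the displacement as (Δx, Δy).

(-1.0, -1.7)

From the two frames, the white cone sits at roughly (10.8, 4.2) before and (9.8, 2.5) after.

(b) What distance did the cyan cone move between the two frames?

0.6

The cyan cone moved from about (5.5, 6.4) to (6.0, 6.7), a distance of √(0.5² + 0.3²) ≈ 0.6.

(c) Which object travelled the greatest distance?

the brown capsule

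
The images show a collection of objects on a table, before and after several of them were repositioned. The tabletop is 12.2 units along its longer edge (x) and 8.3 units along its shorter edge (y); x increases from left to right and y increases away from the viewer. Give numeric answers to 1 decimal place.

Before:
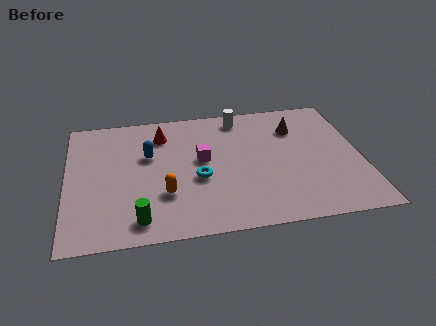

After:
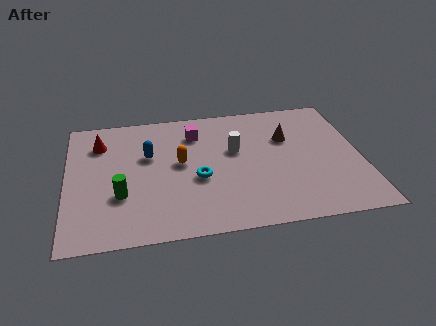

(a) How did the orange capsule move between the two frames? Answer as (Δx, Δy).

(0.7, 1.9)

The orange capsule started near (4.0, 2.6) and ended near (4.7, 4.5).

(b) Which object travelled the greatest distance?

the red cone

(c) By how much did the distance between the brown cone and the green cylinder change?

-0.8

They were about 8.3 units apart before and 7.5 after — 0.8 units closer together.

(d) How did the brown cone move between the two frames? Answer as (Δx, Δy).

(-0.4, -0.6)

The brown cone started near (9.6, 6.1) and ended near (9.2, 5.5).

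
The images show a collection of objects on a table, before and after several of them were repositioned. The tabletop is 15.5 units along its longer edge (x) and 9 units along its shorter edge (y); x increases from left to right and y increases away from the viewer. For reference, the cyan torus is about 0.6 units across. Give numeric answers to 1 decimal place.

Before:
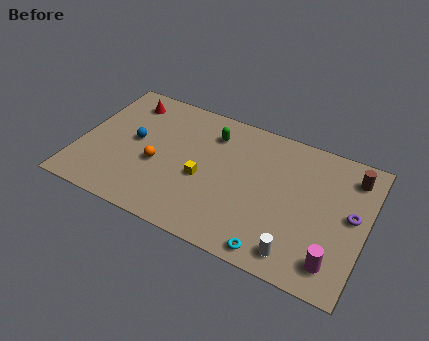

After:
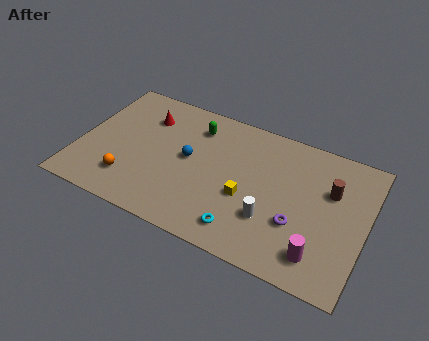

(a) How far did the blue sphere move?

3.0

The blue sphere was near (2.9, 4.8) before and (5.9, 4.8) after, so it travelled √(3.0² + 0.0²) ≈ 3.0 units.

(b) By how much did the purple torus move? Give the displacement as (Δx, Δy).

(-2.7, -1.7)

The purple torus was at about (14.7, 4.8) and moved to about (12.0, 3.1).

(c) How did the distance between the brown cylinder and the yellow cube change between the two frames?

-3.6

Before: roughly 8.5 units apart; after: 4.9. That's 3.6 units closer together.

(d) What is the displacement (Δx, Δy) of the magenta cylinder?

(-0.8, 0.1)

The magenta cylinder was at about (14.1, 1.6) and moved to about (13.3, 1.7).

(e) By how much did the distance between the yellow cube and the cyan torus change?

-3.0

Before: roughly 5.1 units apart; after: 2.1. That's 3.0 units closer together.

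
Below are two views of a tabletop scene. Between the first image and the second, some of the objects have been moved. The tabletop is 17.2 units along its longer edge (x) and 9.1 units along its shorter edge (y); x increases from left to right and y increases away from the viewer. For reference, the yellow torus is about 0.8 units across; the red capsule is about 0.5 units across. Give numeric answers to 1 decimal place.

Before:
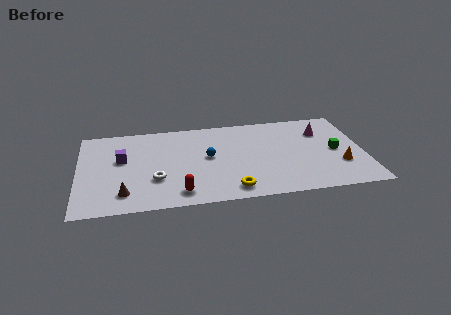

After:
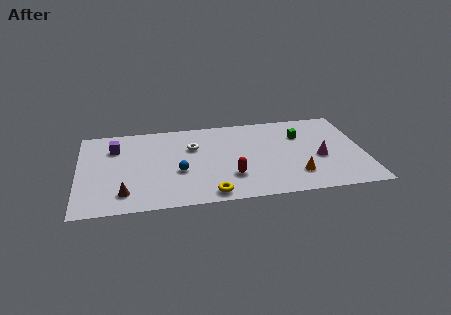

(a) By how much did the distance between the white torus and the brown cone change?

+3.8

The distance was about 2.2 in the first image and 6.0 in the second, so they moved 3.8 units further apart.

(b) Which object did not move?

the brown cone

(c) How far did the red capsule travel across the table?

3.3

The red capsule moved from about (6.0, 1.4) to (9.1, 2.6), a distance of √(3.1² + 1.2²) ≈ 3.3.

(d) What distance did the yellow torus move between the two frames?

1.3

The yellow torus moved from about (9.1, 1.3) to (7.8, 1.0), a distance of √(1.3² + 0.3²) ≈ 1.3.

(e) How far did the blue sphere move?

2.2

From (7.8, 4.9) to (6.0, 3.6), the blue sphere covered √(1.8² + 1.3²) ≈ 2.2 units.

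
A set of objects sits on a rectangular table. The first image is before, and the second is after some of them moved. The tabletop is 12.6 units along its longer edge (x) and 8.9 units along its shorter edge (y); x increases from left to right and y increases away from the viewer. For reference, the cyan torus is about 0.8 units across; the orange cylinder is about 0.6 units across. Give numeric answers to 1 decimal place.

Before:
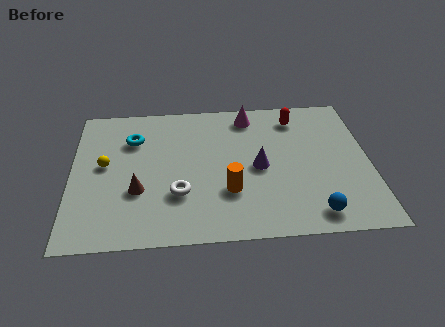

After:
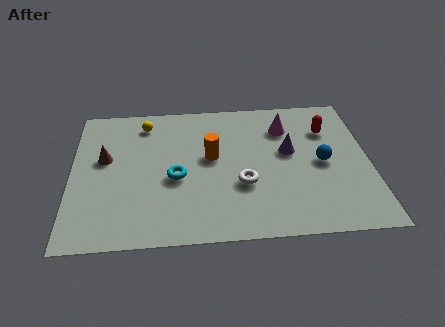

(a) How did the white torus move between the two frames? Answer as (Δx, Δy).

(2.7, 0.4)

The white torus was at about (4.5, 2.8) and moved to about (7.2, 3.2).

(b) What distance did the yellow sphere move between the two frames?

3.1

The yellow sphere was near (1.4, 4.8) before and (3.1, 7.4) after, so it travelled √(1.7² + 2.6²) ≈ 3.1 units.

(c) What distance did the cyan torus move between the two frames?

3.2

The cyan torus was near (2.6, 6.4) before and (4.4, 3.8) after, so it travelled √(1.8² + 2.6²) ≈ 3.2 units.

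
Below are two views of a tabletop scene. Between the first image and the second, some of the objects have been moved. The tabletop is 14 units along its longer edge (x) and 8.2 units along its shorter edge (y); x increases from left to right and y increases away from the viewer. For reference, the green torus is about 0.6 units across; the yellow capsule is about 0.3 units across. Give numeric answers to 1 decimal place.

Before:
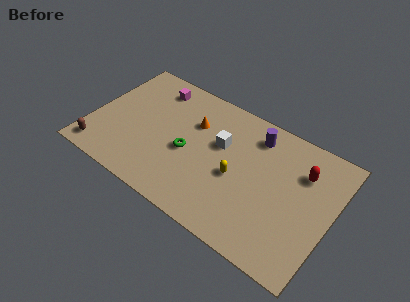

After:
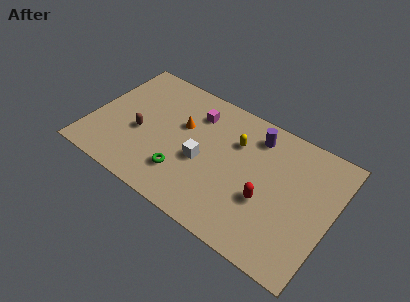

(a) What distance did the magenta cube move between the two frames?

2.6

From (3.1, 6.8) to (5.7, 6.3), the magenta cube covered √(2.6² + 0.5²) ≈ 2.6 units.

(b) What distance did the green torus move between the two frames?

1.5

The green torus was near (5.7, 3.6) before and (5.7, 2.1) after, so it travelled √(0.0² + 1.5²) ≈ 1.5 units.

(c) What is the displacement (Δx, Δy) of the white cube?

(-0.8, -1.6)

The white cube was at about (7.4, 5.1) and moved to about (6.6, 3.5).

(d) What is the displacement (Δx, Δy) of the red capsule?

(-1.7, -2.8)

The red capsule was at about (12.1, 5.9) and moved to about (10.4, 3.1).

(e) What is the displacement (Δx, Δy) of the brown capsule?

(2.0, 2.3)

The brown capsule started near (0.9, 1.1) and ended near (2.9, 3.4).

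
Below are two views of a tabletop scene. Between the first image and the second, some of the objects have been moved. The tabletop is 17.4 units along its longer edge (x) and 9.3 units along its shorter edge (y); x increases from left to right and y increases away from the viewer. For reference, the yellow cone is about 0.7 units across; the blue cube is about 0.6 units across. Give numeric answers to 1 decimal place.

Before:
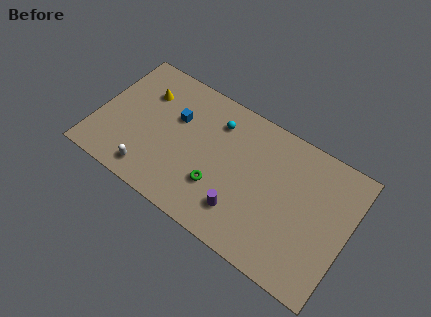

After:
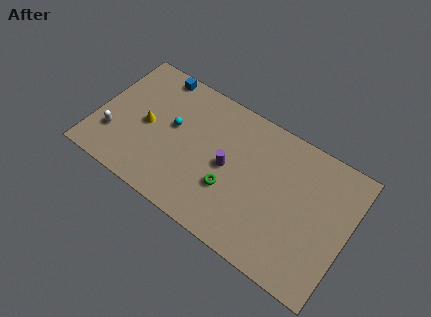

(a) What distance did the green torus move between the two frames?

0.9

From (8.7, 2.9) to (9.5, 3.2), the green torus covered √(0.8² + 0.3²) ≈ 0.9 units.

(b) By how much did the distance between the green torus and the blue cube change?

+3.3

They were about 4.7 units apart before and 8.0 after — 3.3 units further apart.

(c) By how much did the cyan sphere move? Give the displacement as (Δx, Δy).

(-2.8, -1.9)

From the two frames, the cyan sphere sits at roughly (7.9, 7.2) before and (5.1, 5.3) after.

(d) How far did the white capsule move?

3.1

The white capsule was near (4.2, 1.4) before and (1.4, 2.7) after, so it travelled √(2.8² + 1.3²) ≈ 3.1 units.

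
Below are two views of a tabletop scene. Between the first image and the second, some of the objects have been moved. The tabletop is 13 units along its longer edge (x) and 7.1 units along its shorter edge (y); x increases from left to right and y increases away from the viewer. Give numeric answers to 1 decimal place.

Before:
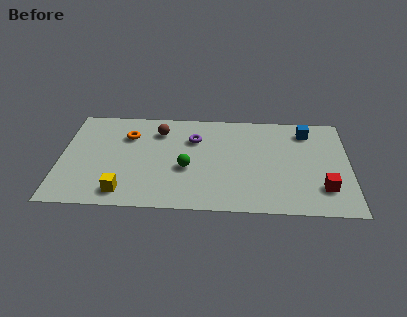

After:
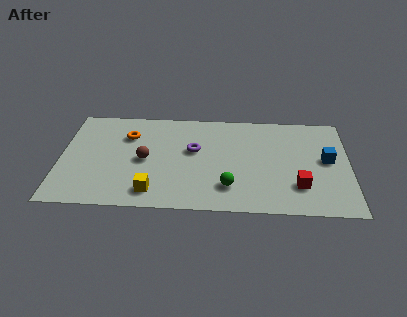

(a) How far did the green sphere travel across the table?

2.2

The green sphere was near (5.7, 2.9) before and (7.6, 1.7) after, so it travelled √(1.9² + 1.2²) ≈ 2.2 units.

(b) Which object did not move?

the orange torus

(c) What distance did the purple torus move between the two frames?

0.8

From (6.0, 5.0) to (6.0, 4.2), the purple torus covered √(0.0² + 0.8²) ≈ 0.8 units.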